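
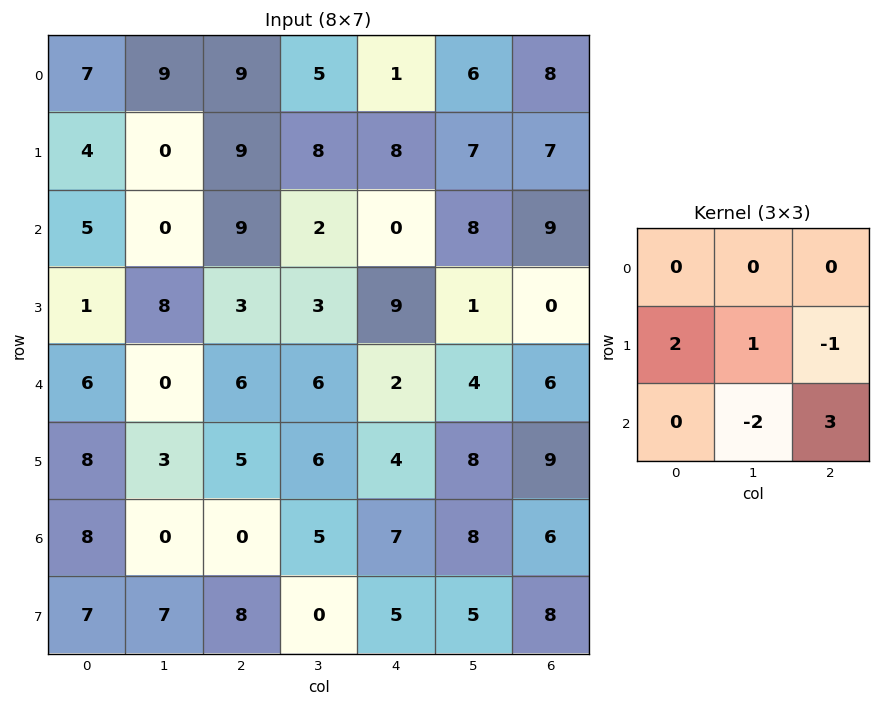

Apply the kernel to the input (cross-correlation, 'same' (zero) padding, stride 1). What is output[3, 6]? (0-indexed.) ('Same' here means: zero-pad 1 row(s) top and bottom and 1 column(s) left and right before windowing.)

-10

The receptive field on the zero-padded input at this output position is [8 9 0 / 1 0 0 / 4 6 0]. Elementwise product with the kernel and sum: 1·2 + 0·1 + 0·-1 + 6·-2 + 0·3.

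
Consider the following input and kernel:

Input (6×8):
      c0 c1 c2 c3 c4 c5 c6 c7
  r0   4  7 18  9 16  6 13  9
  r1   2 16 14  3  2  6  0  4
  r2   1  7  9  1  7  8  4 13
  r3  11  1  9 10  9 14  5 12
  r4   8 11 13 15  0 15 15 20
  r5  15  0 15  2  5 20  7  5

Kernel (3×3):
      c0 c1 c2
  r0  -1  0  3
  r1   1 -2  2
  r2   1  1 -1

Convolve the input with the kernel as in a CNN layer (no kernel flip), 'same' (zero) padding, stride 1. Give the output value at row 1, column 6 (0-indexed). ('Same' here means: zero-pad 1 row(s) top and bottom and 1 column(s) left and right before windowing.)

The receptive field on the zero-padded input at this output position is [6 13 9 / 6 0 4 / 8 4 13]. Elementwise product with the kernel and sum: 6·-1 + 9·3 + 6·1 + 0·-2 + 4·2 + 8·1 + 4·1 + 13·-1.

34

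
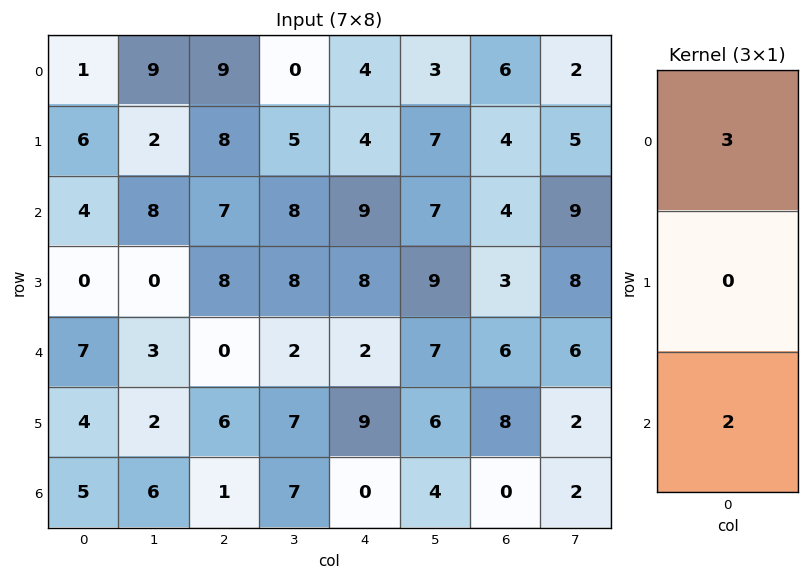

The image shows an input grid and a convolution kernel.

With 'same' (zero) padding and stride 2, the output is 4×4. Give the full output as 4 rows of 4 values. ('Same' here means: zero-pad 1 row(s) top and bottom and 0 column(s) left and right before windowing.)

12 16 8 8
18 40 28 18
8 36 42 25
12 18 27 24

Output[0,0]: The receptive field on the zero-padded input at this output position is [0 / 1 / 6]. Elementwise product with the kernel and sum: 0·3 + 6·2.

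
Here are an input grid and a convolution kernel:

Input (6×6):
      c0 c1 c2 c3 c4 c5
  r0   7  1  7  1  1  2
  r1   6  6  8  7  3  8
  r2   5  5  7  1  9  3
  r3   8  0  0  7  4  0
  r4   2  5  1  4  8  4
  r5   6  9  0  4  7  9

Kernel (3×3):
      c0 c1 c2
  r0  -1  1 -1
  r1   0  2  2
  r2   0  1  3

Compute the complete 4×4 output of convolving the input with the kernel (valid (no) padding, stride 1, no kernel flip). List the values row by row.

41 45 41 38
16 32 35 16
1 28 35 33
13 15 52 55

Output[0,0]: The receptive field on the input at this output position is [7 1 7 / 6 6 8 / 5 5 7]. Elementwise product with the kernel and sum: 7·-1 + 1·1 + 7·-1 + 6·2 + 8·2 + 5·1 + 7·3.
Output[0,1]: The receptive field on the input at this output position is [1 7 1 / 6 8 7 / 5 7 1]. Elementwise product with the kernel and sum: 1·-1 + 7·1 + 1·-1 + 8·2 + 7·2 + 7·1 + 1·3.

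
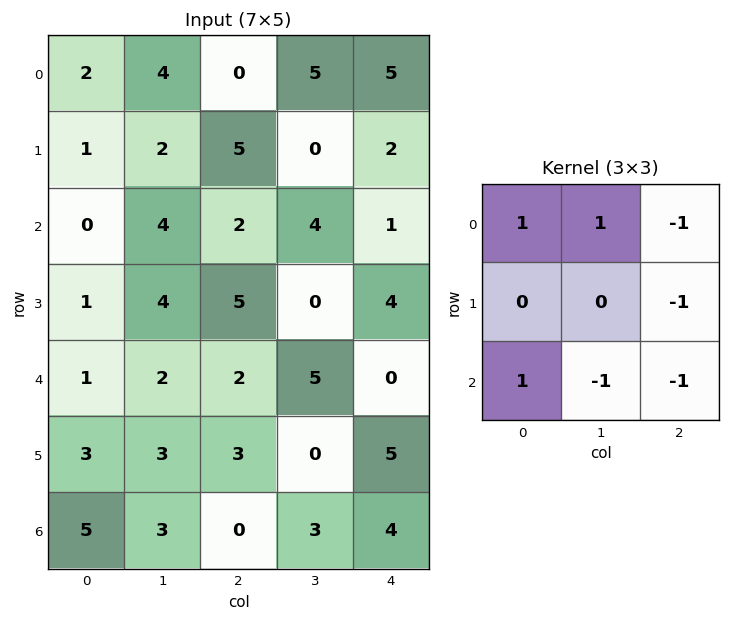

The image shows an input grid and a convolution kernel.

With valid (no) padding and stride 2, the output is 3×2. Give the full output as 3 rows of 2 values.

Output[0,0]: The receptive field on the input at this output position is [2 4 0 / 1 2 5 / 0 4 2]. Elementwise product with the kernel and sum: 2·1 + 4·1 + 0·-1 + 5·-1 + 0·1 + 4·-1 + 2·-1.

-5 -5
-6 -2
0 -5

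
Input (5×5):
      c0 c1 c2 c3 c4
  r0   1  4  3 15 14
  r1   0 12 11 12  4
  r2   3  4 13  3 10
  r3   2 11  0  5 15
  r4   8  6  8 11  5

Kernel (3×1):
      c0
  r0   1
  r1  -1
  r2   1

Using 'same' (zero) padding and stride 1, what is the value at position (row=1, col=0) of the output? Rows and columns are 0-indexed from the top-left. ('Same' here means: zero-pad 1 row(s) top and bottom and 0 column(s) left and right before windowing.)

The receptive field on the zero-padded input at this output position is [1 / 0 / 3]. Elementwise product with the kernel and sum: 1·1 + 0·-1 + 3·1.

4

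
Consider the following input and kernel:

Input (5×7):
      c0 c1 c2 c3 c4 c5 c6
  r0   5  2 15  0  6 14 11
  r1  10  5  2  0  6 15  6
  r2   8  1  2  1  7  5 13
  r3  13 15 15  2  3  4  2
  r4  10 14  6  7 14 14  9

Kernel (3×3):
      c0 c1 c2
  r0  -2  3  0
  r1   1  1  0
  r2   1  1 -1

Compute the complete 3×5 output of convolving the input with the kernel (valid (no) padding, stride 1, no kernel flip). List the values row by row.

Output[0,0]: The receptive field on the input at this output position is [5 2 15 / 10 5 2 / 8 1 2]. Elementwise product with the kernel and sum: 5·-2 + 2·3 + 10·1 + 5·1 + 8·1 + 1·1 + 2·-1.

18 50 -32 27 50
17 27 13 27 50
33 47 15 31 27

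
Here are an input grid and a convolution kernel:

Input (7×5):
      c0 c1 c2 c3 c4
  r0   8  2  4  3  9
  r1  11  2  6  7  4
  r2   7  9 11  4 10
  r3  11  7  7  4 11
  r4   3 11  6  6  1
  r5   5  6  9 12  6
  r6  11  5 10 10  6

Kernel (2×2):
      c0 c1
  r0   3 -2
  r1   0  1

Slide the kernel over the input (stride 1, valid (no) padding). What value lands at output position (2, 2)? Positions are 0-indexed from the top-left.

29

The receptive field on the input at this output position is [11 4 / 7 4]. Elementwise product with the kernel and sum: 11·3 + 4·-2 + 4·1.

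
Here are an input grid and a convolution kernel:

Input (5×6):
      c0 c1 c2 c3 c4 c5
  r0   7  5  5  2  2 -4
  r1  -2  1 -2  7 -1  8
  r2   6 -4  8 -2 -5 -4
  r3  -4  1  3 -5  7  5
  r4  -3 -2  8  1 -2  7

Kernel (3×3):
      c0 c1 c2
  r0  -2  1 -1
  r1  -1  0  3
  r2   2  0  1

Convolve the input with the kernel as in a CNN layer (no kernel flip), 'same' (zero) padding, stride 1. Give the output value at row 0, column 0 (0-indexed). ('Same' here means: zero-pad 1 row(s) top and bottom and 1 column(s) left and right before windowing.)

The receptive field on the zero-padded input at this output position is [0 0 0 / 0 7 5 / 0 -2 1]. Elementwise product with the kernel and sum: 0·-2 + 0·1 + 0·-1 + 0·-1 + 5·3 + 0·2 + 1·1.

16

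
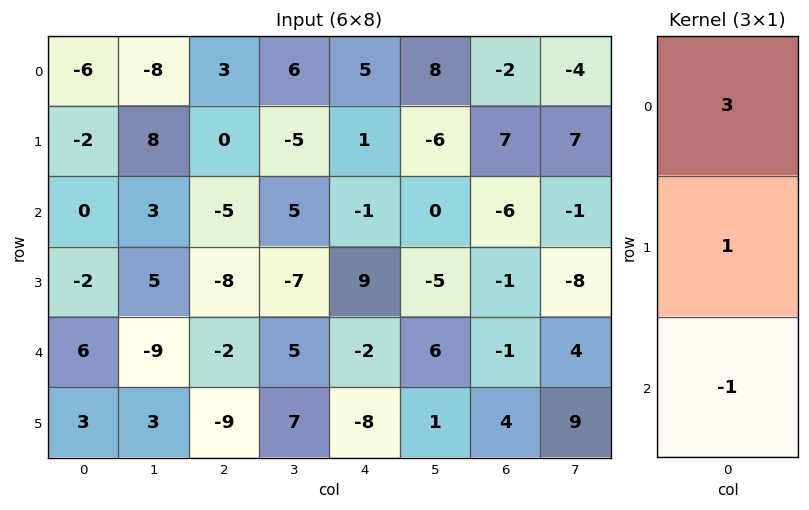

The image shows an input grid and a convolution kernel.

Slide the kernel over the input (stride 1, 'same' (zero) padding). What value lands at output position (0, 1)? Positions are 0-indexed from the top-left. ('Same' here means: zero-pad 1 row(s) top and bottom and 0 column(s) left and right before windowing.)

The receptive field on the zero-padded input at this output position is [0 / -8 / 8]. Elementwise product with the kernel and sum: 0·3 + -8·1 + 8·-1.

-16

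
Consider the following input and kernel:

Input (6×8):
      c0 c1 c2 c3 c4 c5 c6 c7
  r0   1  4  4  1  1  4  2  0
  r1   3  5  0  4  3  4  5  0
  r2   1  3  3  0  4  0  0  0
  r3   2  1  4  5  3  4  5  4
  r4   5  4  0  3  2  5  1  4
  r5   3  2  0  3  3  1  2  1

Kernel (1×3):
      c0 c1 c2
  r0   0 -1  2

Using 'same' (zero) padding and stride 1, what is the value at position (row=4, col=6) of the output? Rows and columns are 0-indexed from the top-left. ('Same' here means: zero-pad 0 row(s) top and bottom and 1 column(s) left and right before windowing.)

7

The receptive field on the zero-padded input at this output position is [5 1 4]. Elementwise product with the kernel and sum: 1·-1 + 4·2.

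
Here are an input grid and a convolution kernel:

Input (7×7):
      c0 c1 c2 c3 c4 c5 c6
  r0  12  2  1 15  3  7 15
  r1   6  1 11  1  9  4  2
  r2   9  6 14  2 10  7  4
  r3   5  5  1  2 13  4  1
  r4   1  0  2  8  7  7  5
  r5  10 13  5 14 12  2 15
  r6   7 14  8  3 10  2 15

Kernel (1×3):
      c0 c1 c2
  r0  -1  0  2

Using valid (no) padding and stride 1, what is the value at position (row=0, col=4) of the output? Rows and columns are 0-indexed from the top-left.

The receptive field on the input at this output position is [3 7 15]. Elementwise product with the kernel and sum: 3·-1 + 15·2.

27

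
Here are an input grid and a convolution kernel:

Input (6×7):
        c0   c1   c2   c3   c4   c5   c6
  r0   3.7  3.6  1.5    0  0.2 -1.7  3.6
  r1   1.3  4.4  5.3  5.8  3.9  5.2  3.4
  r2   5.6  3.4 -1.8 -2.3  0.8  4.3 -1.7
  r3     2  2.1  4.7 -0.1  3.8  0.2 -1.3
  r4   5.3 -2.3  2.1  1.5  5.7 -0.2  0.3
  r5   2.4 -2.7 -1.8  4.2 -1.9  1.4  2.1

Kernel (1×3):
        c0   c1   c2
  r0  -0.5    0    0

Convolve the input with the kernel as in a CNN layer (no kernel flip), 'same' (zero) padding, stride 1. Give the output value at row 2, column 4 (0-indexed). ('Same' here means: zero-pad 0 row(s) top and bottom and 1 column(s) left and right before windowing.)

1.15

The receptive field on the zero-padded input at this output position is [-2.3 0.8 4.3]. Elementwise product with the kernel and sum: -2.3·-0.5.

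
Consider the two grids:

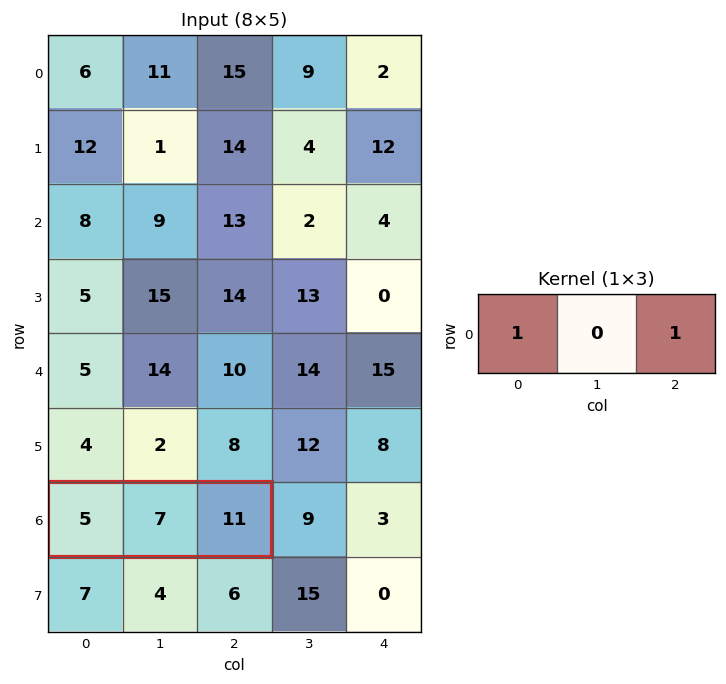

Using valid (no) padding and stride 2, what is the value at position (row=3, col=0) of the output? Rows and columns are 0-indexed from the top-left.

The receptive field on the input at this output position is [5 7 11]. Elementwise product with the kernel and sum: 5·1 + 11·1.

16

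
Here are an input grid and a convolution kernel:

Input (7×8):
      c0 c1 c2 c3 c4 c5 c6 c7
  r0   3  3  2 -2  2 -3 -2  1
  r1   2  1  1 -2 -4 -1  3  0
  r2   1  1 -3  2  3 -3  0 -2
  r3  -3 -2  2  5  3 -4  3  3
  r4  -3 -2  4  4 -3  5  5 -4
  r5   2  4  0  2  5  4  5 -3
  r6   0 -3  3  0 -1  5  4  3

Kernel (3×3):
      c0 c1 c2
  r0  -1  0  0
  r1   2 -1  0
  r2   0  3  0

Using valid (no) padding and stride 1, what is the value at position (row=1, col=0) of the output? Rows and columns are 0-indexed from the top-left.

The receptive field on the input at this output position is [2 1 1 / 1 1 -3 / -3 -2 2]. Elementwise product with the kernel and sum: 2·-1 + 1·2 + 1·-1 + -2·3.

-7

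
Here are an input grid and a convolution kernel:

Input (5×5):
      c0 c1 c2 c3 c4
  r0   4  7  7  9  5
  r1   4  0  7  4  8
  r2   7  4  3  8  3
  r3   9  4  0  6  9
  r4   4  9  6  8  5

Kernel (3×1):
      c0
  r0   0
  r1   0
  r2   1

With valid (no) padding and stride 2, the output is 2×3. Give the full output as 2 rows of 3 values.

7 3 3
4 6 5

Output[0,0]: The receptive field on the input at this output position is [4 / 4 / 7]. Elementwise product with the kernel and sum: 7·1.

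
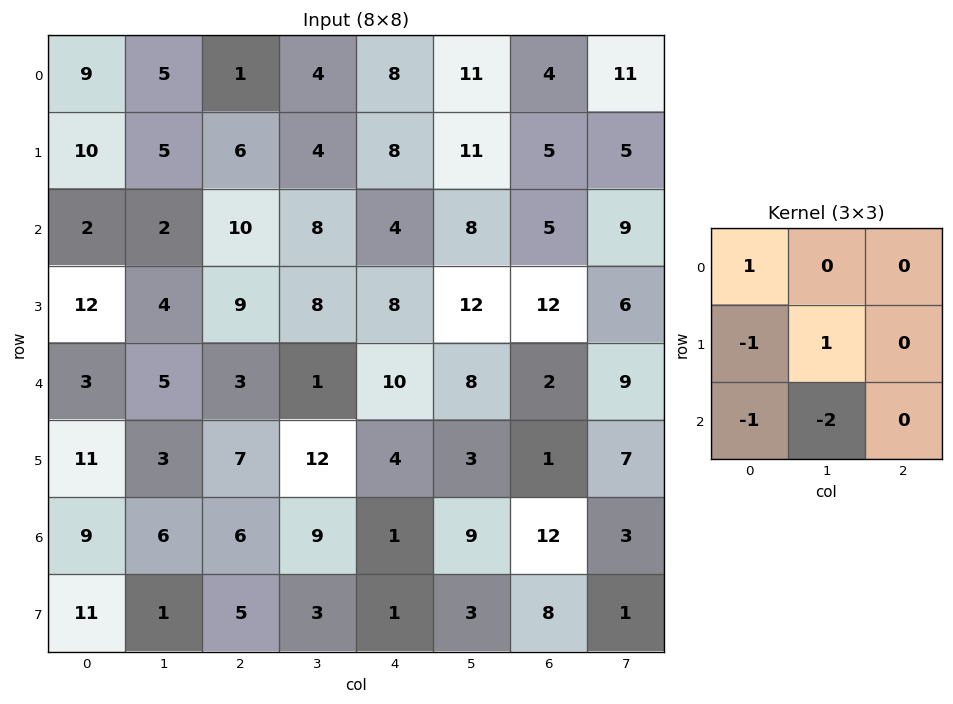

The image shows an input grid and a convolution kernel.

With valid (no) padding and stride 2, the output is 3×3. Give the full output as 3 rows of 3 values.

Output[0,0]: The receptive field on the input at this output position is [9 5 1 / 10 5 6 / 2 2 10]. Elementwise product with the kernel and sum: 9·1 + 10·-1 + 5·1 + 2·-1 + 2·-2.

-2 -27 -9
-19 4 -18
-26 -16 -10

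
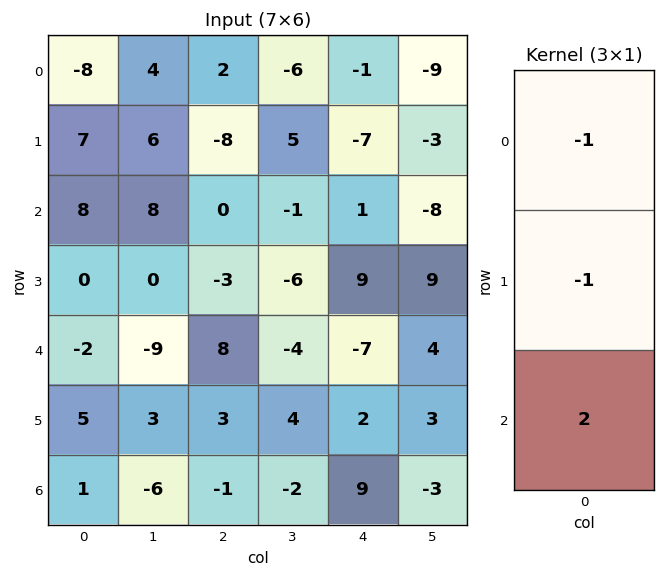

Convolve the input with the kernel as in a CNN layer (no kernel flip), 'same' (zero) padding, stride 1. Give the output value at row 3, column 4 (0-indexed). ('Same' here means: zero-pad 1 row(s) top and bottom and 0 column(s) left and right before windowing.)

-24

The receptive field on the zero-padded input at this output position is [1 / 9 / -7]. Elementwise product with the kernel and sum: 1·-1 + 9·-1 + -7·2.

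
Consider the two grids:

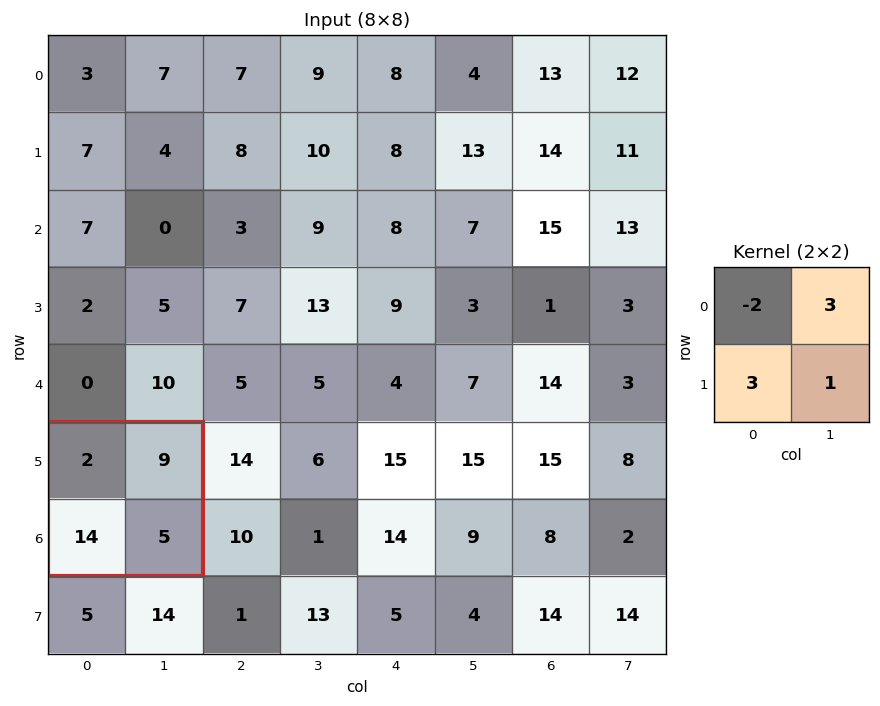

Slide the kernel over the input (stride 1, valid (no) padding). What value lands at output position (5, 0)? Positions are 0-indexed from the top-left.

The receptive field on the input at this output position is [2 9 / 14 5]. Elementwise product with the kernel and sum: 2·-2 + 9·3 + 14·3 + 5·1.

70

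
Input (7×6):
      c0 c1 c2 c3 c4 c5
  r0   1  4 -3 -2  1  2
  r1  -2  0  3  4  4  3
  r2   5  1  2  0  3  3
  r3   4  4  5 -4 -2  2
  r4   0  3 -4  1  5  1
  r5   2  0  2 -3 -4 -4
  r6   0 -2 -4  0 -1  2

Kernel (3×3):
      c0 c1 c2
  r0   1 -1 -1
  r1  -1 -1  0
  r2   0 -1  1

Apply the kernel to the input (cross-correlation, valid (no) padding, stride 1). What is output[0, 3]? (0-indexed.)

-13

The receptive field on the input at this output position is [-2 1 2 / 4 4 3 / 0 3 3]. Elementwise product with the kernel and sum: -2·1 + 1·-1 + 2·-1 + 4·-1 + 4·-1 + 3·-1 + 3·1.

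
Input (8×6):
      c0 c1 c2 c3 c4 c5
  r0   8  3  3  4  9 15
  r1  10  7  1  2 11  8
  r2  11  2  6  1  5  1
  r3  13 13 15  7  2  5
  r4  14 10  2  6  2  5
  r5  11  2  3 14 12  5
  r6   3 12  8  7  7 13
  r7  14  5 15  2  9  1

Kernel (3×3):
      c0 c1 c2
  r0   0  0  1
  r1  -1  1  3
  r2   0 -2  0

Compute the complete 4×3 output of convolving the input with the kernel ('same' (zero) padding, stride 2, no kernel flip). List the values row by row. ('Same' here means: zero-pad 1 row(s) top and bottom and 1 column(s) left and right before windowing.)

Output[0,0]: The receptive field on the zero-padded input at this output position is [0 0 0 / 0 8 3 / 0 10 7]. Elementwise product with the kernel and sum: 0·1 + 0·-1 + 8·1 + 3·3 + 10·-2.
Output[0,1]: The receptive field on the zero-padded input at this output position is [0 0 0 / 3 3 4 / 7 1 2]. Elementwise product with the kernel and sum: 0·1 + 3·-1 + 3·1 + 4·3 + 1·-2.

-3 10 28
-2 -21 11
35 11 -8
13 1 26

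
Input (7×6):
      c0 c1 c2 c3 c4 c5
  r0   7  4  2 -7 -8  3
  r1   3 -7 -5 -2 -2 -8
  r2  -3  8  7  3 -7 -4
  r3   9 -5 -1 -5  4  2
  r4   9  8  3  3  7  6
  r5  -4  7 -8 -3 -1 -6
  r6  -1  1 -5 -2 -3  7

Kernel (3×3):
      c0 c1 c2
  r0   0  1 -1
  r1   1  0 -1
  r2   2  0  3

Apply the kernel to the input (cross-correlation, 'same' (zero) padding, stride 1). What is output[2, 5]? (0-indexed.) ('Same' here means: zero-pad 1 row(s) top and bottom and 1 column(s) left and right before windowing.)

The receptive field on the zero-padded input at this output position is [-2 -8 0 / -7 -4 0 / 4 2 0]. Elementwise product with the kernel and sum: -8·1 + 0·-1 + -7·1 + 0·-1 + 4·2 + 0·3.

-7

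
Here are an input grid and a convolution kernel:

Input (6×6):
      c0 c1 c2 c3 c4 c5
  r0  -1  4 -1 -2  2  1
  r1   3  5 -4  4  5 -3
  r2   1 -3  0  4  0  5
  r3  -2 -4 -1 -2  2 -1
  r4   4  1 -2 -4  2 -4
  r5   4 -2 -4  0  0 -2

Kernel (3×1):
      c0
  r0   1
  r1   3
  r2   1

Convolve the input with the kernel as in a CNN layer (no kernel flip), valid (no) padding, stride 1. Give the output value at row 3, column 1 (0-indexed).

-3

The receptive field on the input at this output position is [-4 / 1 / -2]. Elementwise product with the kernel and sum: -4·1 + 1·3 + -2·1.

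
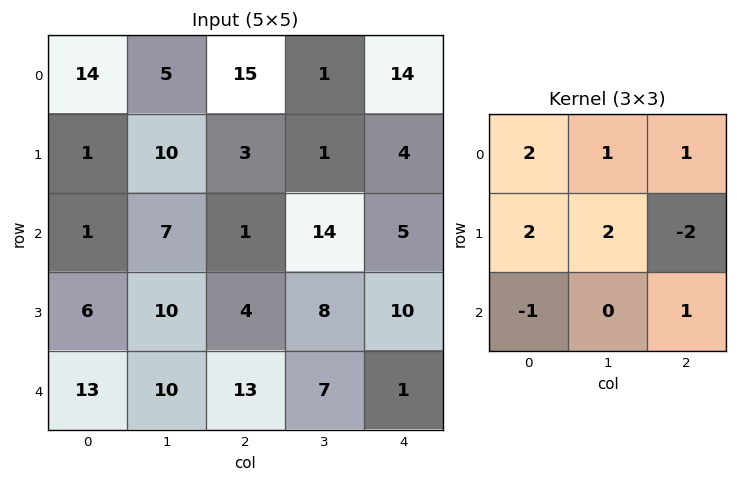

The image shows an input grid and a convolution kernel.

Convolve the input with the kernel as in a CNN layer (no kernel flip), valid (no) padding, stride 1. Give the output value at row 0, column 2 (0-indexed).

The receptive field on the input at this output position is [15 1 14 / 3 1 4 / 1 14 5]. Elementwise product with the kernel and sum: 15·2 + 1·1 + 14·1 + 3·2 + 1·2 + 4·-2 + 1·-1 + 5·1.

49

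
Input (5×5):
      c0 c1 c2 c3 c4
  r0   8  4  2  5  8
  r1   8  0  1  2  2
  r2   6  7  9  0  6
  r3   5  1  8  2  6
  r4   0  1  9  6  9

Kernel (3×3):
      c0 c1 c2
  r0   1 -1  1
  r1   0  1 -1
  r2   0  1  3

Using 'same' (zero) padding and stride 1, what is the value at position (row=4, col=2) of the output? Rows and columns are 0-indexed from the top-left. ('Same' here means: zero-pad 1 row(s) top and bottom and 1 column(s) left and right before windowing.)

-2

The receptive field on the zero-padded input at this output position is [1 8 2 / 1 9 6 / 0 0 0]. Elementwise product with the kernel and sum: 1·1 + 8·-1 + 2·1 + 9·1 + 6·-1 + 0·1 + 0·3.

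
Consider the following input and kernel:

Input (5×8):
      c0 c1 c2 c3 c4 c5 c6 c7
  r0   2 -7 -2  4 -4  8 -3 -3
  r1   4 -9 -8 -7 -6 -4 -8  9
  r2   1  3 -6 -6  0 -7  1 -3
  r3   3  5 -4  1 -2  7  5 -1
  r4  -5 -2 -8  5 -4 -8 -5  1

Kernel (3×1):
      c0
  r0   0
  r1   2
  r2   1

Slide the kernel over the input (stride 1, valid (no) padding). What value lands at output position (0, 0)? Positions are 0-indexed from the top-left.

The receptive field on the input at this output position is [2 / 4 / 1]. Elementwise product with the kernel and sum: 4·2 + 1·1.

9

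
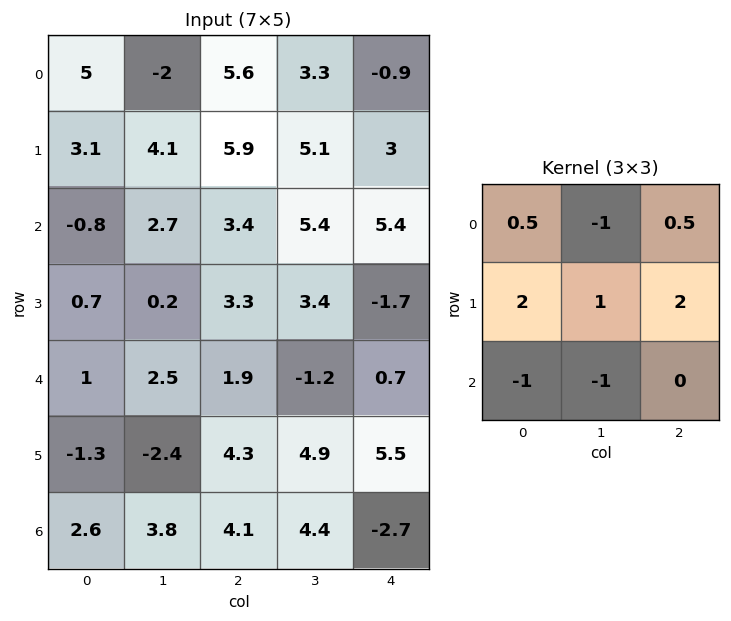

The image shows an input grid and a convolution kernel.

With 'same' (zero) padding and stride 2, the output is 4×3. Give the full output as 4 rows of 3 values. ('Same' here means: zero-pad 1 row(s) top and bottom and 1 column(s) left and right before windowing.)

-2.1 -1.8 -2.4
2.85 14.8 14.05
6.7 1.1 -8.7
10.3 17.45 3.05

Output[0,0]: The receptive field on the zero-padded input at this output position is [0 0 0 / 0 5 -2 / 0 3.1 4.1]. Elementwise product with the kernel and sum: 0·0.5 + 0·-1 + 0·0.5 + 0·2 + 5·1 + -2·2 + 0·-1 + 3.1·-1.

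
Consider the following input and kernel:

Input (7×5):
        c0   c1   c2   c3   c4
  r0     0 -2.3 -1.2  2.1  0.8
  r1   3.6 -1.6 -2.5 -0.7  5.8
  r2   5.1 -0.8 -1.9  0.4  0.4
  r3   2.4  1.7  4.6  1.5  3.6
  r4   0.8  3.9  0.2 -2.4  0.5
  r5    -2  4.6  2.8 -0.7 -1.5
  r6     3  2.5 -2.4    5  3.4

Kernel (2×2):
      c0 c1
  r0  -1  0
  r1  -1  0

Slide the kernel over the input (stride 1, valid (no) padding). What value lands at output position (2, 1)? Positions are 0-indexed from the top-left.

-0.9

The receptive field on the input at this output position is [-0.8 -1.9 / 1.7 4.6]. Elementwise product with the kernel and sum: -0.8·-1 + 1.7·-1.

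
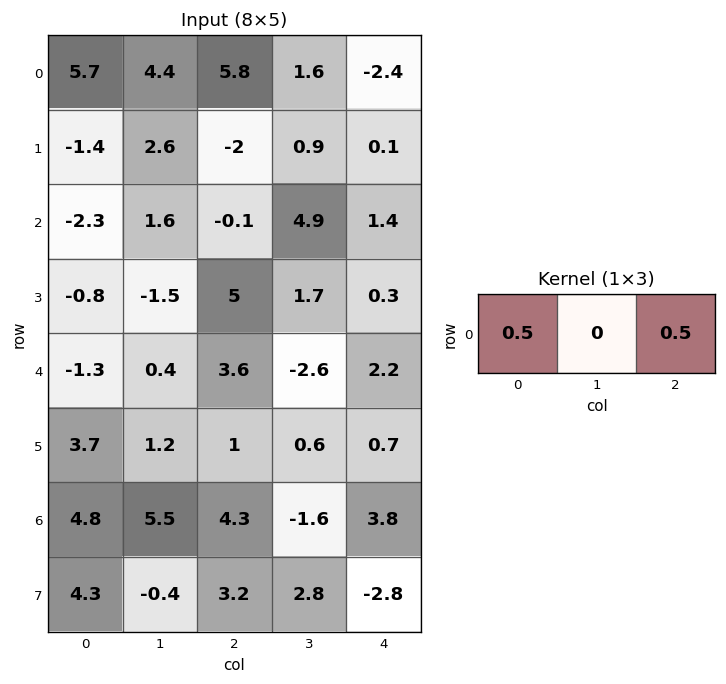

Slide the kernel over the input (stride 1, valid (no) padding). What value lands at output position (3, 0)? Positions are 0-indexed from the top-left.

2.1

The receptive field on the input at this output position is [-0.8 -1.5 5]. Elementwise product with the kernel and sum: -0.8·0.5 + 5·0.5.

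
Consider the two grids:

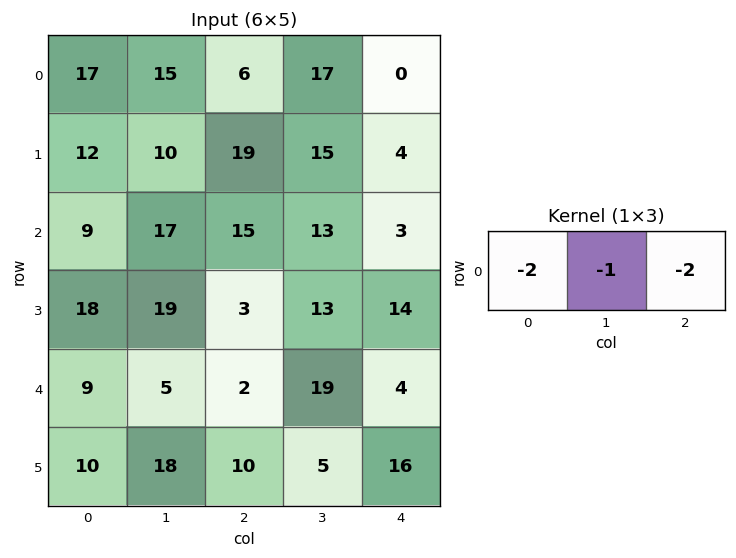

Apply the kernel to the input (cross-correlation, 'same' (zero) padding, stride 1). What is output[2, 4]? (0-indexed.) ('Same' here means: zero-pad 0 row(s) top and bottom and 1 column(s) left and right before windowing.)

The receptive field on the zero-padded input at this output position is [13 3 0]. Elementwise product with the kernel and sum: 13·-2 + 3·-1 + 0·-2.

-29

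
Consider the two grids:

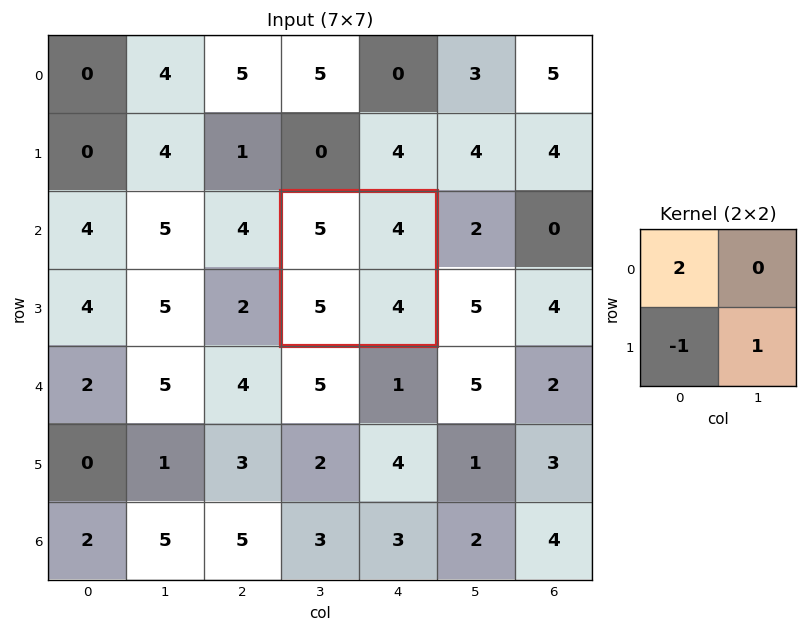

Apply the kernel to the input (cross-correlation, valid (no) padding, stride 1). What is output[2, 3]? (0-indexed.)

9

The receptive field on the input at this output position is [5 4 / 5 4]. Elementwise product with the kernel and sum: 5·2 + 5·-1 + 4·1.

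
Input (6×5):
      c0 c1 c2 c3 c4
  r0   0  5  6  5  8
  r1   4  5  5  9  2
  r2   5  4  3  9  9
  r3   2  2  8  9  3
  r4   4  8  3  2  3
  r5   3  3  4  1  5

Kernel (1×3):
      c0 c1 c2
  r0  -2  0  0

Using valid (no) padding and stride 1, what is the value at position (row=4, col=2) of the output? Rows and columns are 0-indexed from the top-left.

The receptive field on the input at this output position is [3 2 3]. Elementwise product with the kernel and sum: 3·-2.

-6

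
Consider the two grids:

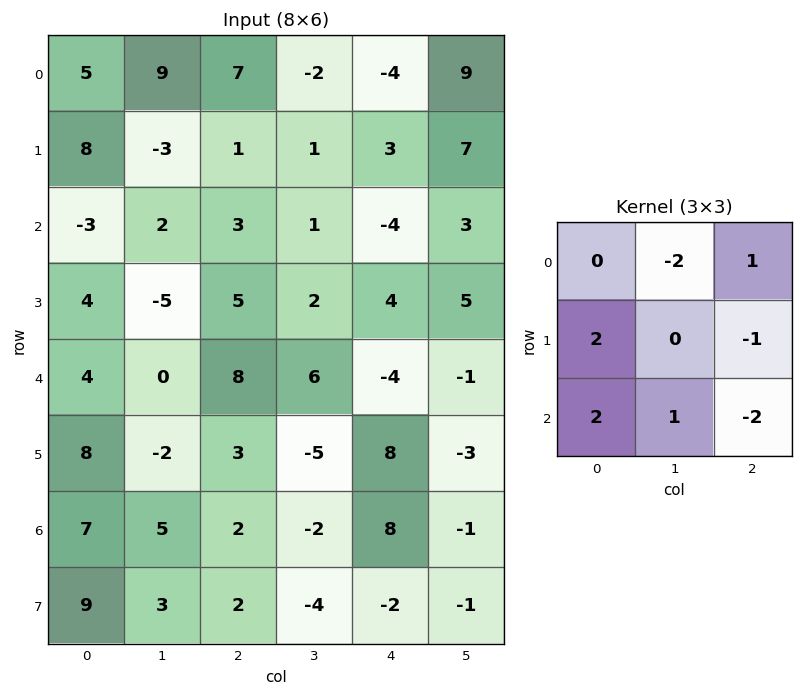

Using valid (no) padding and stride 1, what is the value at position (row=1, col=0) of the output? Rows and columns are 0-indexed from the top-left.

-9

The receptive field on the input at this output position is [8 -3 1 / -3 2 3 / 4 -5 5]. Elementwise product with the kernel and sum: -3·-2 + 1·1 + -3·2 + 3·-1 + 4·2 + -5·1 + 5·-2.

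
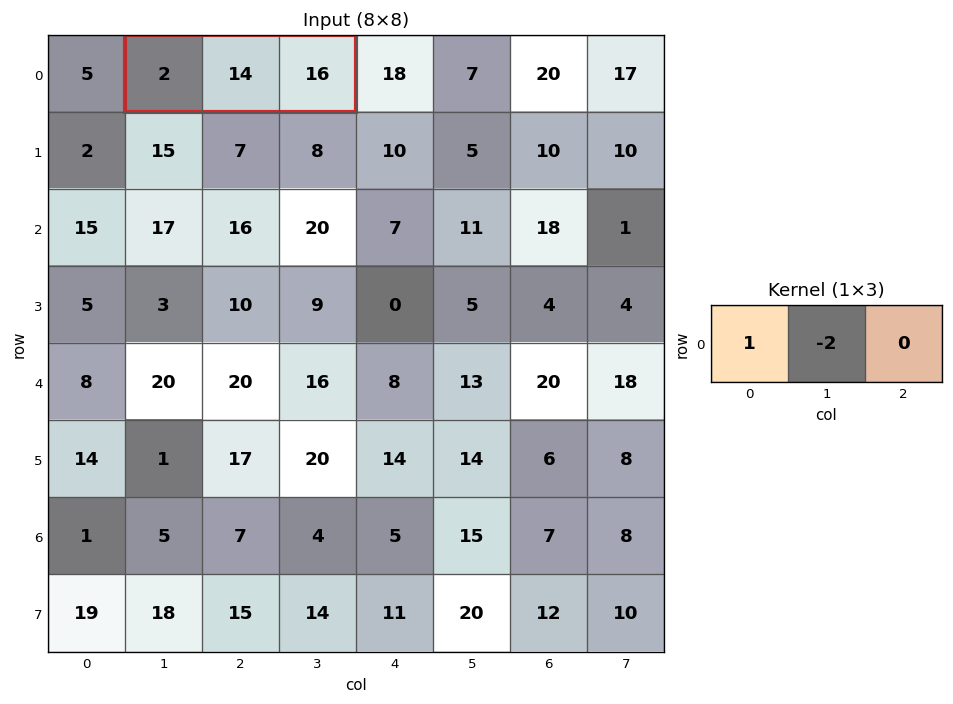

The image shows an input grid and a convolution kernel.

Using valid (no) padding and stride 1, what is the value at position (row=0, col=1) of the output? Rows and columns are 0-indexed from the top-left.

The receptive field on the input at this output position is [2 14 16]. Elementwise product with the kernel and sum: 2·1 + 14·-2.

-26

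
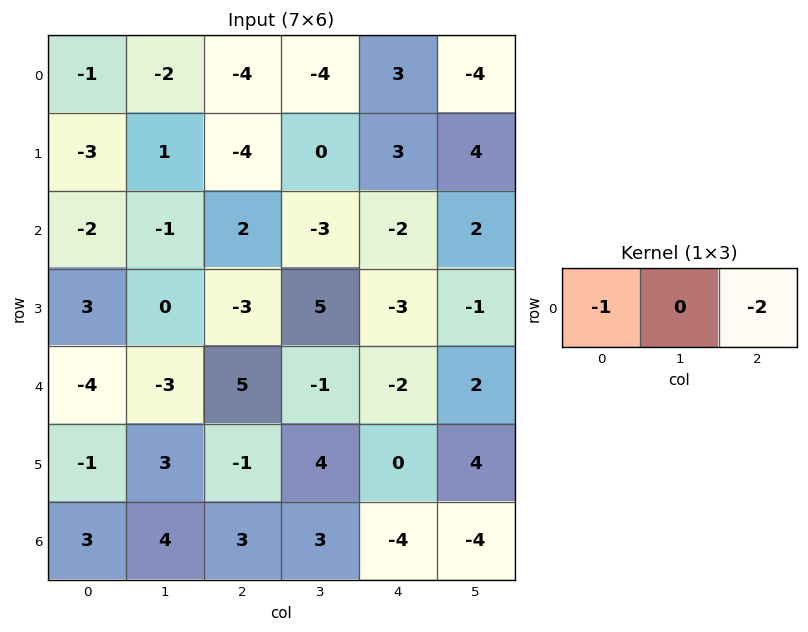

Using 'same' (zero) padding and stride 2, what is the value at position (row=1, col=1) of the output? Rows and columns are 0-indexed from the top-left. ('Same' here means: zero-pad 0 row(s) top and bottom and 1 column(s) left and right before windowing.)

7

The receptive field on the zero-padded input at this output position is [-1 2 -3]. Elementwise product with the kernel and sum: -1·-1 + -3·-2.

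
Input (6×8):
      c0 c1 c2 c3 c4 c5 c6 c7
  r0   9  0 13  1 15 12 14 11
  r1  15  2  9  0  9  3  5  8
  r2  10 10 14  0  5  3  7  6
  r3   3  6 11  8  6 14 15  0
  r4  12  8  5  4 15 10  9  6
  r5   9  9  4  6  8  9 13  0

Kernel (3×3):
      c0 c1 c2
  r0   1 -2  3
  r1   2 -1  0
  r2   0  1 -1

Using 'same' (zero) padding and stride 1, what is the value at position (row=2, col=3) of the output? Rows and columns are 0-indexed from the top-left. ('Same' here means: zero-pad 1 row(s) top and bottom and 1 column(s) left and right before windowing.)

The receptive field on the zero-padded input at this output position is [9 0 9 / 14 0 5 / 11 8 6]. Elementwise product with the kernel and sum: 9·1 + 0·-2 + 9·3 + 14·2 + 0·-1 + 8·1 + 6·-1.

66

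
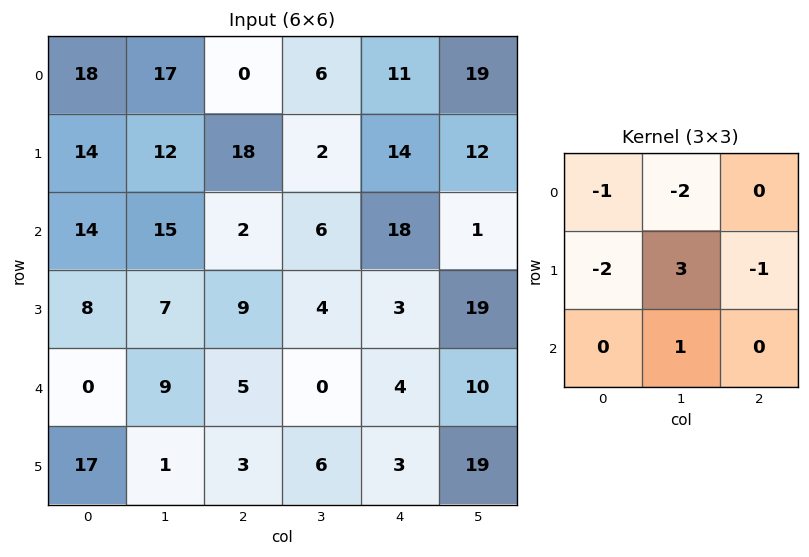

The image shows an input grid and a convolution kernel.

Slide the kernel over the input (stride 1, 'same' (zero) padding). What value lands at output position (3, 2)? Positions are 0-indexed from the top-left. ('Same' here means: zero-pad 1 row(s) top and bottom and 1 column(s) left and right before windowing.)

-5

The receptive field on the zero-padded input at this output position is [15 2 6 / 7 9 4 / 9 5 0]. Elementwise product with the kernel and sum: 15·-1 + 2·-2 + 7·-2 + 9·3 + 4·-1 + 5·1.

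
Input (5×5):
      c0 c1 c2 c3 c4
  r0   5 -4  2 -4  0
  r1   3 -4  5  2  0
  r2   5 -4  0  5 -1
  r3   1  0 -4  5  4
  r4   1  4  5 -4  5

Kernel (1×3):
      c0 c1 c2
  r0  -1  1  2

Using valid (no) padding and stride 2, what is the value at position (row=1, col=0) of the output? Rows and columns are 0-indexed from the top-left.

The receptive field on the input at this output position is [5 -4 0]. Elementwise product with the kernel and sum: 5·-1 + -4·1 + 0·2.

-9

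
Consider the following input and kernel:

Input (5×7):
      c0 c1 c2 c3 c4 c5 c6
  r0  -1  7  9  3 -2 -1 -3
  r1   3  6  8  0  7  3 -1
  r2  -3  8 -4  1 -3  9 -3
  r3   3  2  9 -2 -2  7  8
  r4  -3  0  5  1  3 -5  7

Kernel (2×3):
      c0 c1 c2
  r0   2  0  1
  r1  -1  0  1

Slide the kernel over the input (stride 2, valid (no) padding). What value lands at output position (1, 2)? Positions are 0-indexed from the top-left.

1

The receptive field on the input at this output position is [-3 9 -3 / -2 7 8]. Elementwise product with the kernel and sum: -3·2 + -3·1 + -2·-1 + 8·1.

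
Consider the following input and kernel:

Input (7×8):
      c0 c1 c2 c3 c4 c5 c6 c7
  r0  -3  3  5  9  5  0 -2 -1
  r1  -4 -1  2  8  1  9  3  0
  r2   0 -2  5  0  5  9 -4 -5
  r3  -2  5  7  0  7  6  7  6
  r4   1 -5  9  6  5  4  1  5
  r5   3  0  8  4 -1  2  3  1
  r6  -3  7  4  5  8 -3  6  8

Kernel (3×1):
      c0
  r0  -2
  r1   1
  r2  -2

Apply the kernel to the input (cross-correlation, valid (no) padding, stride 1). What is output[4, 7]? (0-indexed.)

The receptive field on the input at this output position is [5 / 1 / 8]. Elementwise product with the kernel and sum: 5·-2 + 1·1 + 8·-2.

-25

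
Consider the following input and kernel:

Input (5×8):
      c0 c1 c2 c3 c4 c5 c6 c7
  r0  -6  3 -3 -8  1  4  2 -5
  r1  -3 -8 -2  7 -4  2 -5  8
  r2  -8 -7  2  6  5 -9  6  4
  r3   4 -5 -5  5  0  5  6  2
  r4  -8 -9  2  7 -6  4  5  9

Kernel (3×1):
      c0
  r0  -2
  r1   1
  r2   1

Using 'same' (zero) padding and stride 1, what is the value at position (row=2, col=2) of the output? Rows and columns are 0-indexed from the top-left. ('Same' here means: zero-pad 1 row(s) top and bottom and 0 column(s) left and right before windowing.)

1

The receptive field on the zero-padded input at this output position is [-2 / 2 / -5]. Elementwise product with the kernel and sum: -2·-2 + 2·1 + -5·1.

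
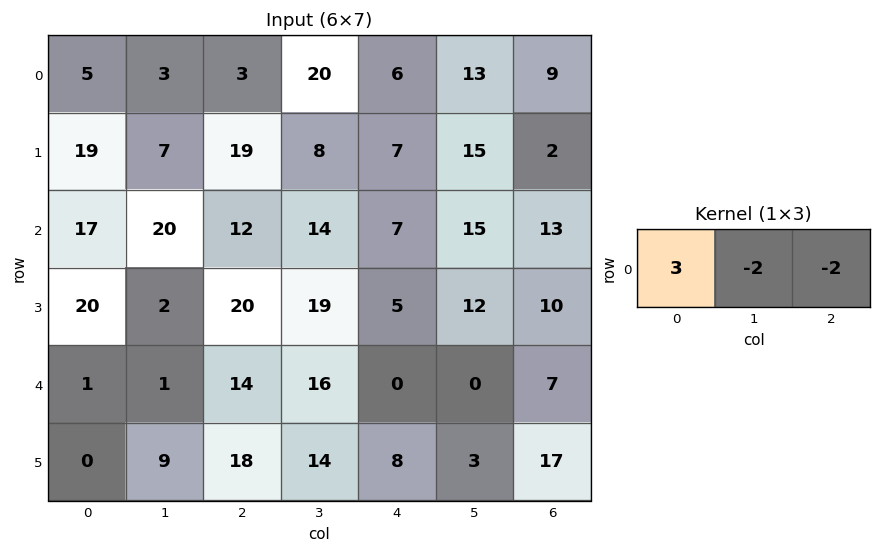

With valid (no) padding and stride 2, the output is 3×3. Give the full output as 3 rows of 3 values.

Output[0,0]: The receptive field on the input at this output position is [5 3 3]. Elementwise product with the kernel and sum: 5·3 + 3·-2 + 3·-2.

3 -43 -26
-13 -6 -35
-27 10 -14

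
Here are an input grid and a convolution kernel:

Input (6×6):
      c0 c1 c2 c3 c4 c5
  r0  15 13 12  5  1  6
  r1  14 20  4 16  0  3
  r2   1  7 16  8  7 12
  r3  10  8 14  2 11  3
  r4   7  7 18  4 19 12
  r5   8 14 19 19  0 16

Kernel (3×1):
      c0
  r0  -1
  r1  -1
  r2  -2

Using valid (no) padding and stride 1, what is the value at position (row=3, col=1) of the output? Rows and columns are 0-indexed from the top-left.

The receptive field on the input at this output position is [8 / 7 / 14]. Elementwise product with the kernel and sum: 8·-1 + 7·-1 + 14·-2.

-43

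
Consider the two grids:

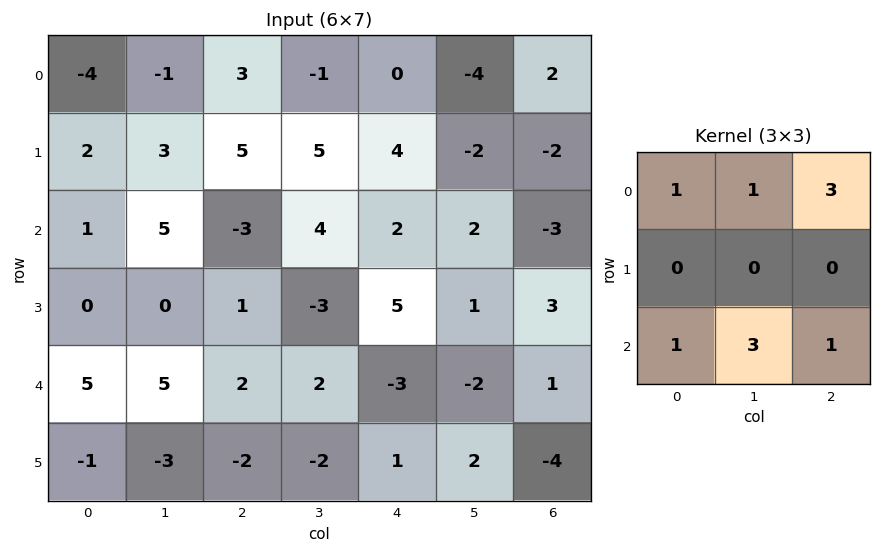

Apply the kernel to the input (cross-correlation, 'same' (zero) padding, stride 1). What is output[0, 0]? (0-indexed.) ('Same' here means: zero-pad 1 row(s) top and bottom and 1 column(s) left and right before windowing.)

The receptive field on the zero-padded input at this output position is [0 0 0 / 0 -4 -1 / 0 2 3]. Elementwise product with the kernel and sum: 0·1 + 0·1 + 0·3 + 0·1 + 2·3 + 3·1.

9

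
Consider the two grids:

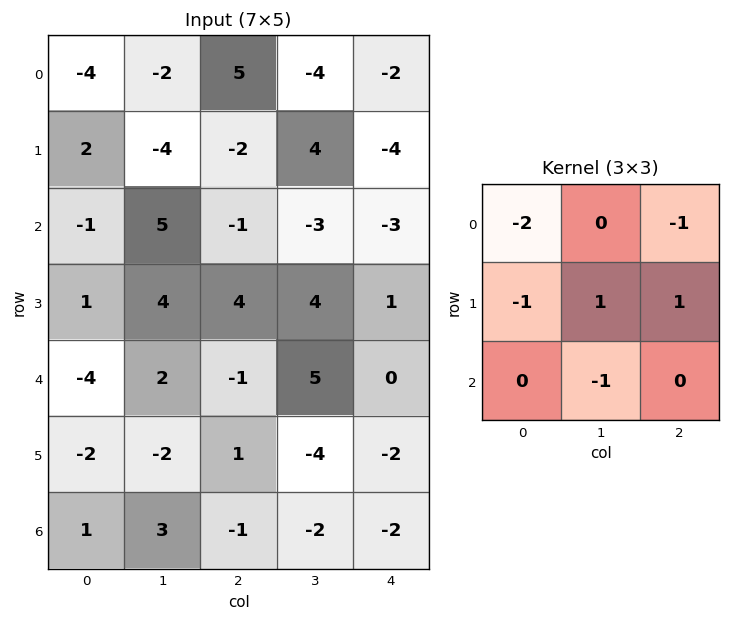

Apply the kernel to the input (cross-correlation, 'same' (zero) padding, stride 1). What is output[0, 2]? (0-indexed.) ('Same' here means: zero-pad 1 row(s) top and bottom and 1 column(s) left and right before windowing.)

The receptive field on the zero-padded input at this output position is [0 0 0 / -2 5 -4 / -4 -2 4]. Elementwise product with the kernel and sum: 0·-2 + 0·-1 + -2·-1 + 5·1 + -4·1 + -2·-1.

5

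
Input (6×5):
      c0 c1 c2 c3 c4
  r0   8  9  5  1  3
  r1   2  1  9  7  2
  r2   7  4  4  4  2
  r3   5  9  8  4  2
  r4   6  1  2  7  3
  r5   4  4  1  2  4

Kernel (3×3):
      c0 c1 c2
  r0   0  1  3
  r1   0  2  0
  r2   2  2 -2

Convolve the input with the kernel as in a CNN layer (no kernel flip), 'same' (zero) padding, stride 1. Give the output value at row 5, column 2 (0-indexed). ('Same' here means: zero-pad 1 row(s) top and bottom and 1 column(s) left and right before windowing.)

The receptive field on the zero-padded input at this output position is [1 2 7 / 4 1 2 / 0 0 0]. Elementwise product with the kernel and sum: 2·1 + 7·3 + 1·2 + 0·2 + 0·2 + 0·-2.

25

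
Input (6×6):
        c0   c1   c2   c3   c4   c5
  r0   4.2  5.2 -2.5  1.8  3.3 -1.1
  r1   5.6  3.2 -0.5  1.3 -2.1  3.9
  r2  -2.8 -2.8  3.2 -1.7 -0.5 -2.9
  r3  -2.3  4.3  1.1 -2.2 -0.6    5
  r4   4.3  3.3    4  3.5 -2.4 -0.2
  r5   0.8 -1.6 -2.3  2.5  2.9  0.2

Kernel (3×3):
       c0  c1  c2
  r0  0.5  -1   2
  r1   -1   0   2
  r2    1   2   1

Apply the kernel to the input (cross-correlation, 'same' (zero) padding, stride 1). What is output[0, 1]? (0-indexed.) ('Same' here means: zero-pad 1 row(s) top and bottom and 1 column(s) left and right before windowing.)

2.3

The receptive field on the zero-padded input at this output position is [0 0 0 / 4.2 5.2 -2.5 / 5.6 3.2 -0.5]. Elementwise product with the kernel and sum: 0·0.5 + 0·-1 + 0·2 + 4.2·-1 + -2.5·2 + 5.6·1 + 3.2·2 + -0.5·1.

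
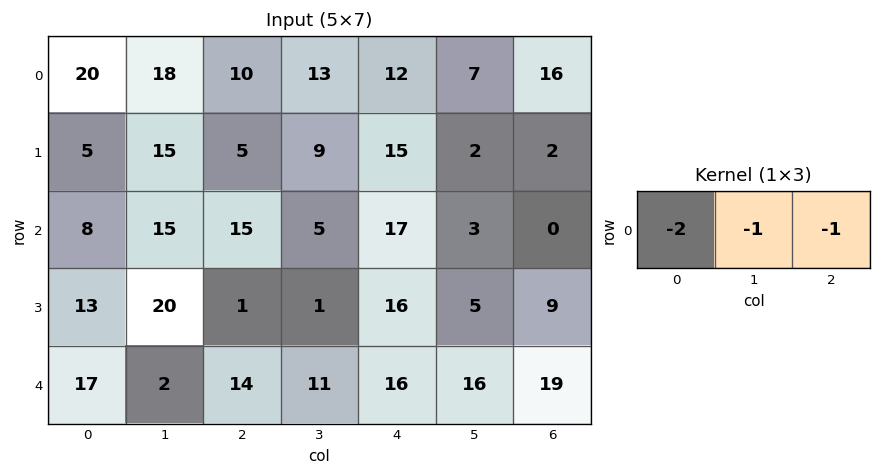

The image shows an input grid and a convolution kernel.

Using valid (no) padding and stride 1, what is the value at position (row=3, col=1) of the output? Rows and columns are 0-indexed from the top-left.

The receptive field on the input at this output position is [20 1 1]. Elementwise product with the kernel and sum: 20·-2 + 1·-1 + 1·-1.

-42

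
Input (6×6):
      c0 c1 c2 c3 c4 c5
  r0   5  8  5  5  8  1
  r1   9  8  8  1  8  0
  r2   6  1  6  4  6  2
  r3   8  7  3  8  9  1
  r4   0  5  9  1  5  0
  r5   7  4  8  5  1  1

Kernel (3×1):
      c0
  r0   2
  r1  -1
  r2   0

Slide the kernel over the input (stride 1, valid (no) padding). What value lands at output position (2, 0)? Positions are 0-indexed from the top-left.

The receptive field on the input at this output position is [6 / 8 / 0]. Elementwise product with the kernel and sum: 6·2 + 8·-1.

4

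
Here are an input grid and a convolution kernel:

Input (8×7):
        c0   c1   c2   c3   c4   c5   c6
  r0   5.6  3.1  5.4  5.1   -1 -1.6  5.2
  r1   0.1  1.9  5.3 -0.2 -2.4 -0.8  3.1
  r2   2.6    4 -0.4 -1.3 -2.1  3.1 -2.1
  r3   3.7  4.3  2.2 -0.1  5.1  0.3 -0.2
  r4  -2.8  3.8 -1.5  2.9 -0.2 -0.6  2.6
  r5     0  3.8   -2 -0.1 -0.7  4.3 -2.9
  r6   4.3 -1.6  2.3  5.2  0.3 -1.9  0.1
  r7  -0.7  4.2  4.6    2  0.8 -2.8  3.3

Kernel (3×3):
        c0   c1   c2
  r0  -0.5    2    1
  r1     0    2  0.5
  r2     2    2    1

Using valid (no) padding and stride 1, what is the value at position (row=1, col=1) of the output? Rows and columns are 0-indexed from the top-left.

20.9

The receptive field on the input at this output position is [1.9 5.3 -0.2 / 4 -0.4 -1.3 / 4.3 2.2 -0.1]. Elementwise product with the kernel and sum: 1.9·-0.5 + 5.3·2 + -0.2·1 + -0.4·2 + -1.3·0.5 + 4.3·2 + 2.2·2 + -0.1·1.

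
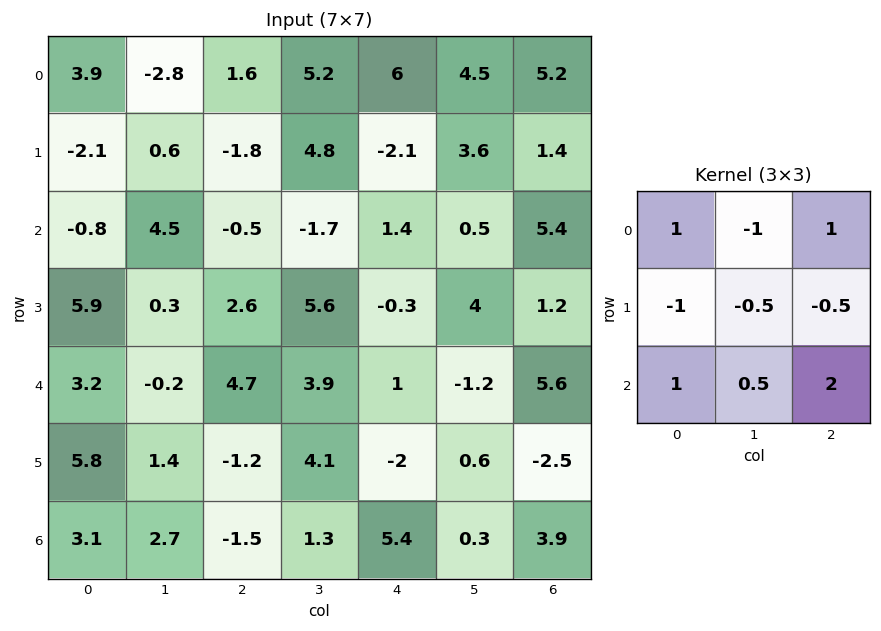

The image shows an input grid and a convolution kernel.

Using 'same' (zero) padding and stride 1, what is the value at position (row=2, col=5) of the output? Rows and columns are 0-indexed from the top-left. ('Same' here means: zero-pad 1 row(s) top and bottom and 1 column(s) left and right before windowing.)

-4.55

The receptive field on the zero-padded input at this output position is [-2.1 3.6 1.4 / 1.4 0.5 5.4 / -0.3 4 1.2]. Elementwise product with the kernel and sum: -2.1·1 + 3.6·-1 + 1.4·1 + 1.4·-1 + 0.5·-0.5 + 5.4·-0.5 + -0.3·1 + 4·0.5 + 1.2·2.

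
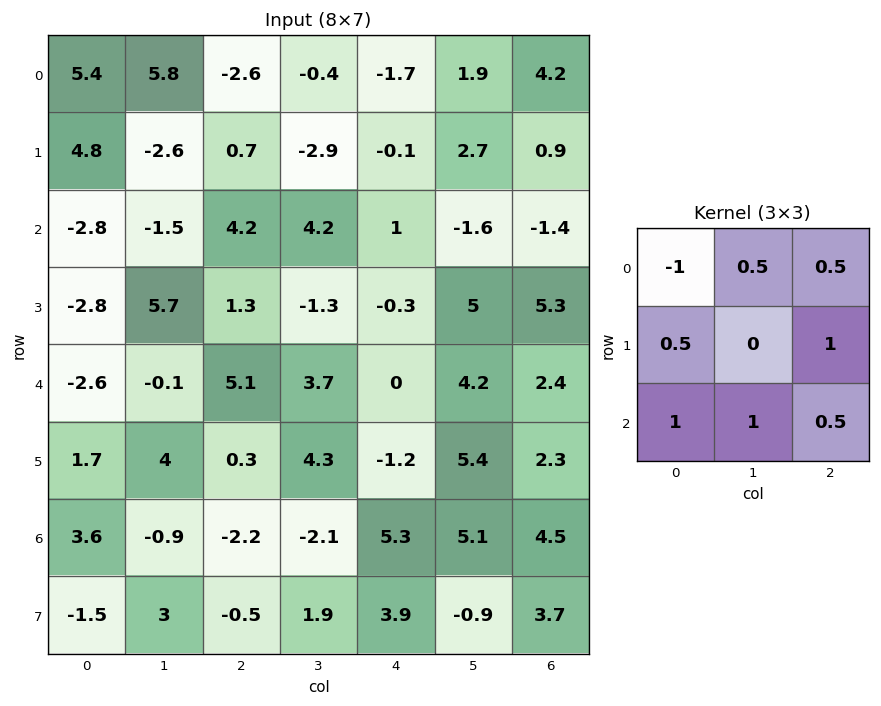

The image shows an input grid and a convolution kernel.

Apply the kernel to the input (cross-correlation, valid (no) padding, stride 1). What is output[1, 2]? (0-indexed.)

The receptive field on the input at this output position is [0.7 -2.9 -0.1 / 4.2 4.2 1 / 1.3 -1.3 -0.3]. Elementwise product with the kernel and sum: 0.7·-1 + -2.9·0.5 + -0.1·0.5 + 4.2·0.5 + 1·1 + 1.3·1 + -1.3·1 + -0.3·0.5.

0.75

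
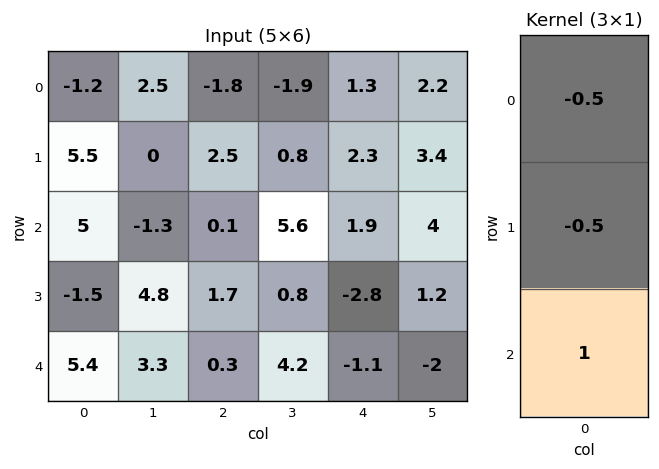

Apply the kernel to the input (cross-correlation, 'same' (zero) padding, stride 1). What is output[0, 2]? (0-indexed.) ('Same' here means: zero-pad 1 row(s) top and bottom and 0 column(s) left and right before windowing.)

The receptive field on the zero-padded input at this output position is [0 / -1.8 / 2.5]. Elementwise product with the kernel and sum: 0·-0.5 + -1.8·-0.5 + 2.5·1.

3.4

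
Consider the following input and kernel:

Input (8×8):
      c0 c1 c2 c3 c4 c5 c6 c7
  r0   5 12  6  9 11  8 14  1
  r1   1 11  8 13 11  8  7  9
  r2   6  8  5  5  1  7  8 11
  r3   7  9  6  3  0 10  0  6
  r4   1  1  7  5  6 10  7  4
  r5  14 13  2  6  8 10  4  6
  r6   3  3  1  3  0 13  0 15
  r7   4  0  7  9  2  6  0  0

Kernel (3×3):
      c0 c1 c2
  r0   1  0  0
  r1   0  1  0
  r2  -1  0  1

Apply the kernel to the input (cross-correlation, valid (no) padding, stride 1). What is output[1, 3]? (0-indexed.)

The receptive field on the input at this output position is [13 11 8 / 5 1 7 / 3 0 10]. Elementwise product with the kernel and sum: 13·1 + 1·1 + 3·-1 + 10·1.

21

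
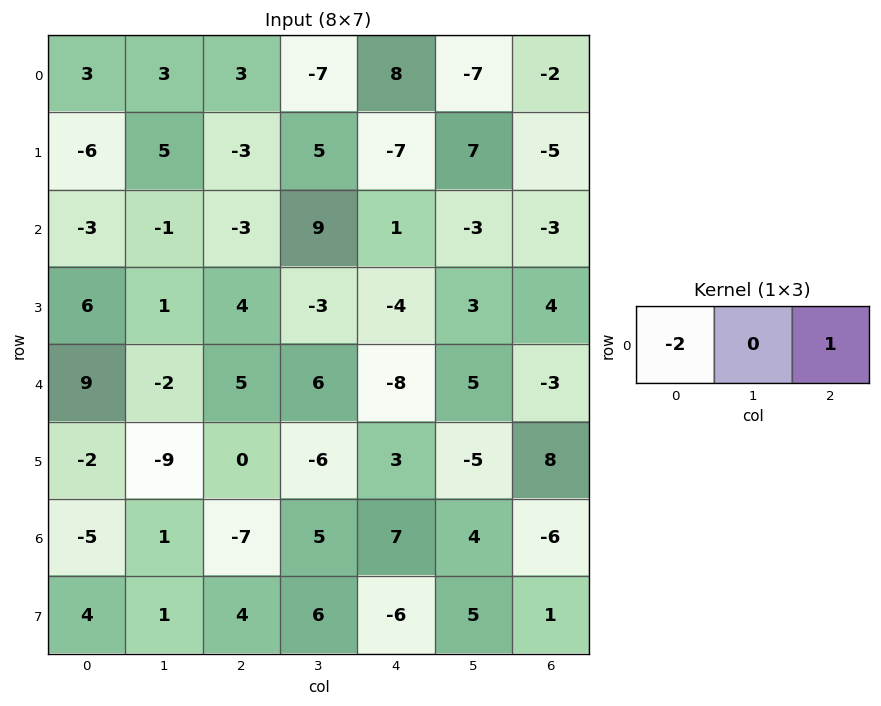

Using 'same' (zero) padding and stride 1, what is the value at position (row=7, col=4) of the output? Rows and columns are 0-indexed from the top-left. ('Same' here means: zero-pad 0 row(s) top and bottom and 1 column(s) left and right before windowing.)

-7

The receptive field on the zero-padded input at this output position is [6 -6 5]. Elementwise product with the kernel and sum: 6·-2 + 5·1.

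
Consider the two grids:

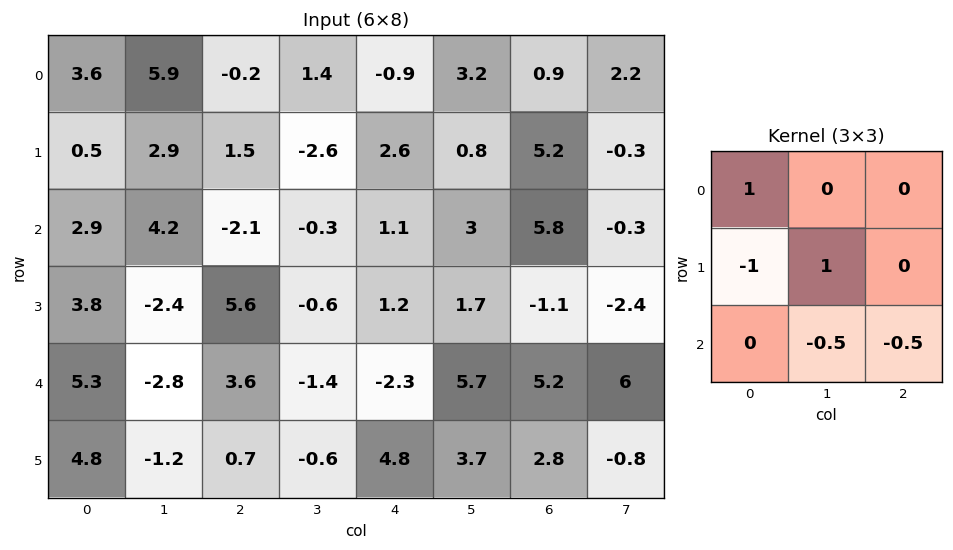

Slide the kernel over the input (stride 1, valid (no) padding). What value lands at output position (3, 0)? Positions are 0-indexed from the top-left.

-4.05

The receptive field on the input at this output position is [3.8 -2.4 5.6 / 5.3 -2.8 3.6 / 4.8 -1.2 0.7]. Elementwise product with the kernel and sum: 3.8·1 + 5.3·-1 + -2.8·1 + -1.2·-0.5 + 0.7·-0.5.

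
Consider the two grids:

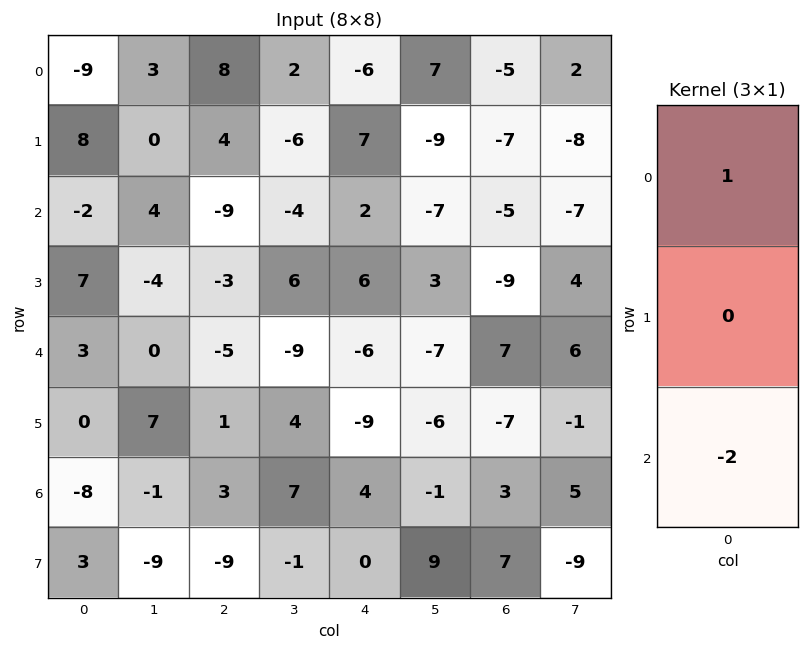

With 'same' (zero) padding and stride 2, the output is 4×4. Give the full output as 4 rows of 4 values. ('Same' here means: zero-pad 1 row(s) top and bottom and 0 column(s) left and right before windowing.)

-16 -8 -14 14
-6 10 -5 11
7 -5 24 5
-6 19 -9 -21

Output[0,0]: The receptive field on the zero-padded input at this output position is [0 / -9 / 8]. Elementwise product with the kernel and sum: 0·1 + 8·-2.
Output[0,1]: The receptive field on the zero-padded input at this output position is [0 / 8 / 4]. Elementwise product with the kernel and sum: 0·1 + 4·-2.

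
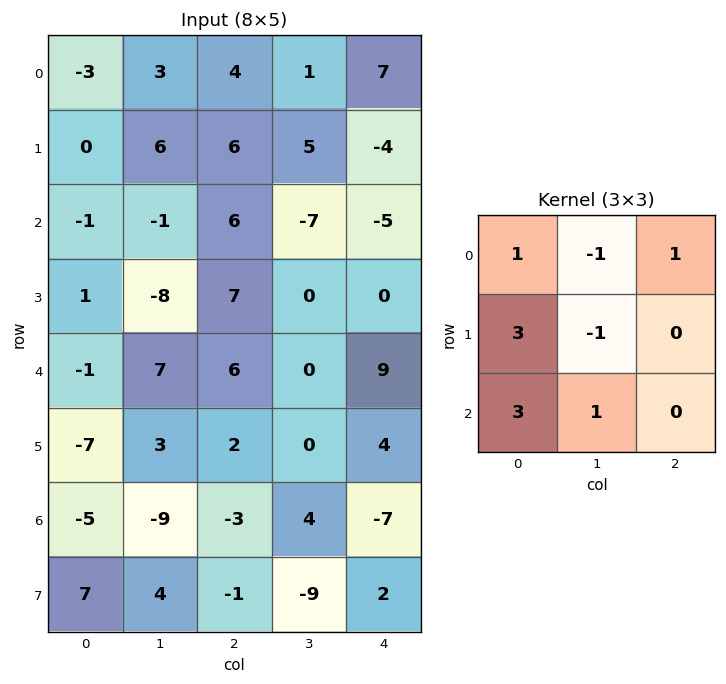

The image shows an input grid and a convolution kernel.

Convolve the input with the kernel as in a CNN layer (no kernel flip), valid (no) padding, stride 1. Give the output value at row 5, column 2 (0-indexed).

The receptive field on the input at this output position is [2 0 4 / -3 4 -7 / -1 -9 2]. Elementwise product with the kernel and sum: 2·1 + 0·-1 + 4·1 + -3·3 + 4·-1 + -1·3 + -9·1.

-19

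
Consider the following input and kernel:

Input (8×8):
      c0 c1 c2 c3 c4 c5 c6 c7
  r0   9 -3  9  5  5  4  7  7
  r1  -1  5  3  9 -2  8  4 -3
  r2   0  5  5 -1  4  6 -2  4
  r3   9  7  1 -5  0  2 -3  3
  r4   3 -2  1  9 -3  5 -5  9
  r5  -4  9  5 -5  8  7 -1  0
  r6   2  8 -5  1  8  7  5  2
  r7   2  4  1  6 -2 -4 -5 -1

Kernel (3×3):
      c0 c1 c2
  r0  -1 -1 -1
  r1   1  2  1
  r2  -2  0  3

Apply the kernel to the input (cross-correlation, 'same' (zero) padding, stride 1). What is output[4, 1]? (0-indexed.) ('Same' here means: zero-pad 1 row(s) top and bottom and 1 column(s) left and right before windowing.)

The receptive field on the zero-padded input at this output position is [9 7 1 / 3 -2 1 / -4 9 5]. Elementwise product with the kernel and sum: 9·-1 + 7·-1 + 1·-1 + 3·1 + -2·2 + 1·1 + -4·-2 + 5·3.

6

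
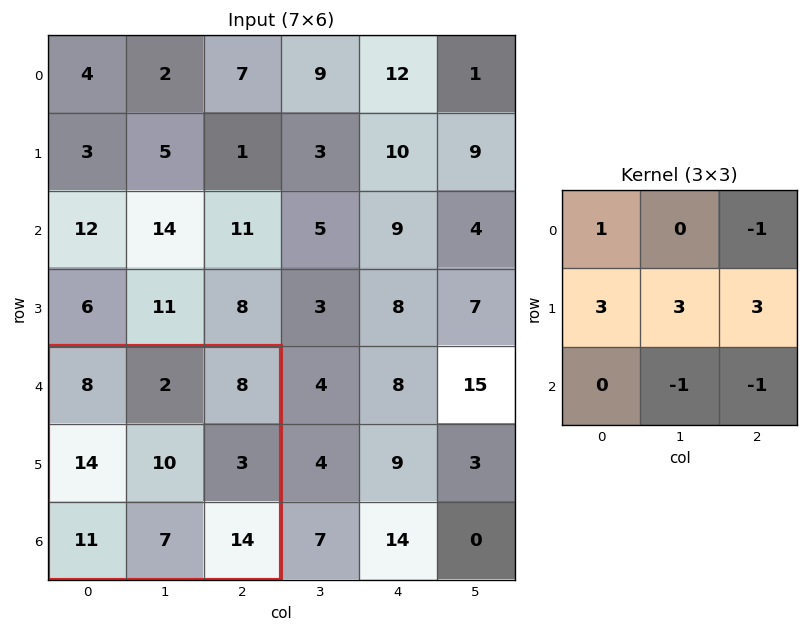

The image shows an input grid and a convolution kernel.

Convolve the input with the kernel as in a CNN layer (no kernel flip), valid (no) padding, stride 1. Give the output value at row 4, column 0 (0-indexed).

60

The receptive field on the input at this output position is [8 2 8 / 14 10 3 / 11 7 14]. Elementwise product with the kernel and sum: 8·1 + 8·-1 + 14·3 + 10·3 + 3·3 + 7·-1 + 14·-1.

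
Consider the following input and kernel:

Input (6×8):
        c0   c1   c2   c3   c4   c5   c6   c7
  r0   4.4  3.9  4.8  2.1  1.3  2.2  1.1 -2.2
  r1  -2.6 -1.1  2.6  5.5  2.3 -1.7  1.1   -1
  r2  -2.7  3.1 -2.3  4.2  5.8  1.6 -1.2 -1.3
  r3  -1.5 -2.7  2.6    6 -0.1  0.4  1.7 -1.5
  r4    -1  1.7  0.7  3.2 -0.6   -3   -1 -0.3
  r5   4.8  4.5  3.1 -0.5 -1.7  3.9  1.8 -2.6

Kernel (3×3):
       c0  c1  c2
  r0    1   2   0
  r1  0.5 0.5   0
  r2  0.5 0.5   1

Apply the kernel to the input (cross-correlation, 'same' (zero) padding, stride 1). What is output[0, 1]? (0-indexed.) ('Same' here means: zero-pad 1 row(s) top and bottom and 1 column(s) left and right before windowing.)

The receptive field on the zero-padded input at this output position is [0 0 0 / 4.4 3.9 4.8 / -2.6 -1.1 2.6]. Elementwise product with the kernel and sum: 0·1 + 0·2 + 4.4·0.5 + 3.9·0.5 + -2.6·0.5 + -1.1·0.5 + 2.6·1.

4.9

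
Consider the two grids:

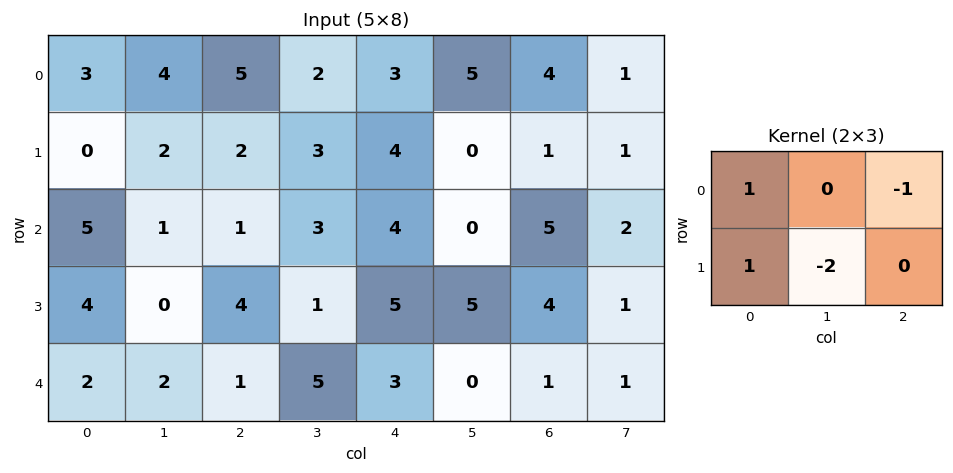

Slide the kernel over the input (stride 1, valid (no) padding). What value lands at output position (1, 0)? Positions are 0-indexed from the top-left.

1

The receptive field on the input at this output position is [0 2 2 / 5 1 1]. Elementwise product with the kernel and sum: 0·1 + 2·-1 + 5·1 + 1·-2.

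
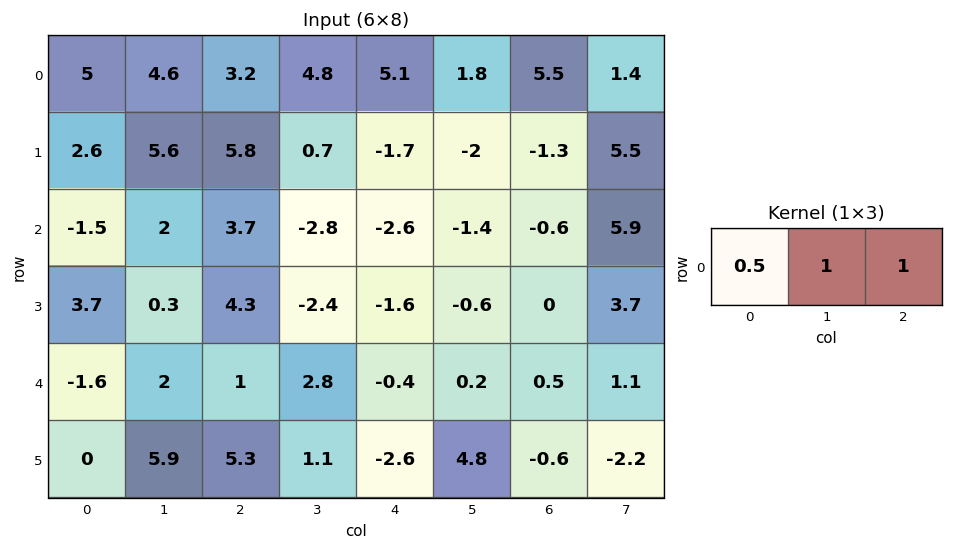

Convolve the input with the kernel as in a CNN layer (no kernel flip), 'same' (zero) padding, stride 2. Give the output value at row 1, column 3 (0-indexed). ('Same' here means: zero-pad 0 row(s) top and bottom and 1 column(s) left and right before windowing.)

4.6

The receptive field on the zero-padded input at this output position is [-1.4 -0.6 5.9]. Elementwise product with the kernel and sum: -1.4·0.5 + -0.6·1 + 5.9·1.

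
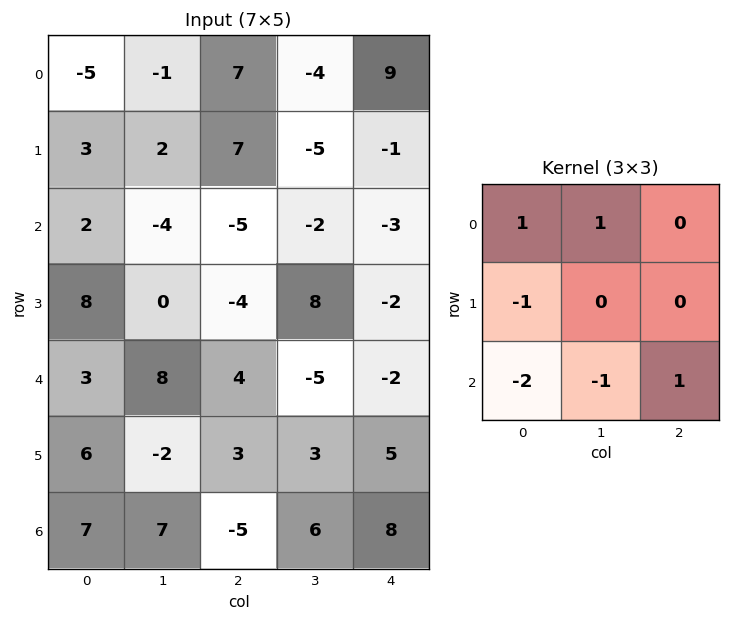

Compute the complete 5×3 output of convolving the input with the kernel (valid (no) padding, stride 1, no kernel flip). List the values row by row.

Output[0,0]: The receptive field on the input at this output position is [-5 -1 7 / 3 2 7 / 2 -4 -5]. Elementwise product with the kernel and sum: -5·1 + -1·1 + 3·-1 + 2·-2 + -4·-1 + -5·1.
Output[0,1]: The receptive field on the input at this output position is [-1 7 -4 / 2 7 -5 / -4 -5 -2]. Elementwise product with the kernel and sum: -1·1 + 7·1 + 2·-1 + -4·-2 + -5·-1 + -2·1.

-14 15 5
-17 25 5
-20 -34 -8
-2 -8 -4
-21 11 8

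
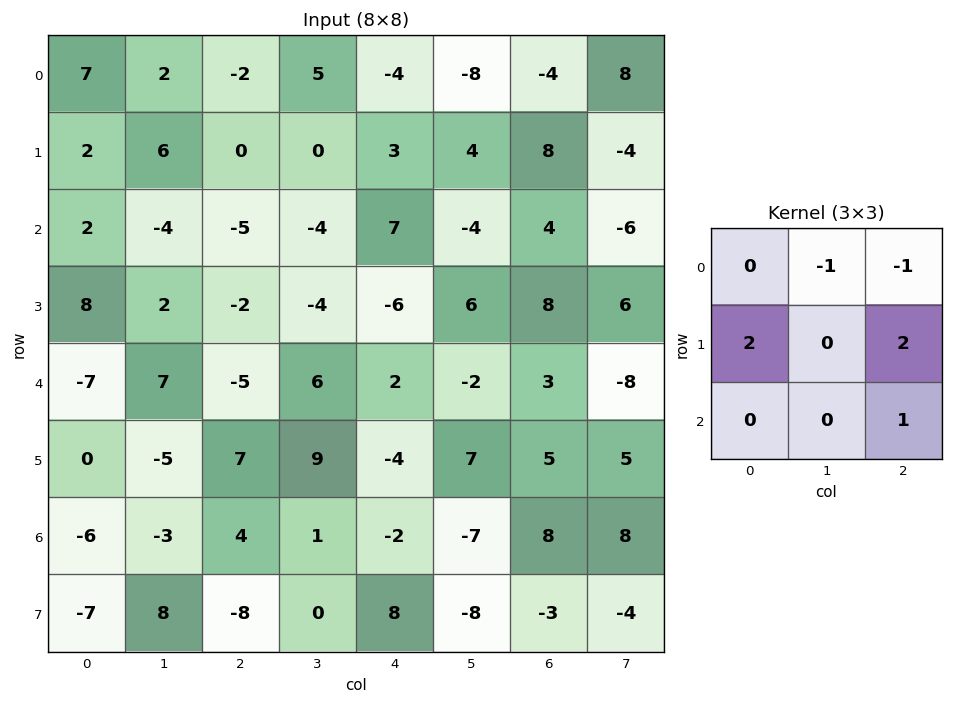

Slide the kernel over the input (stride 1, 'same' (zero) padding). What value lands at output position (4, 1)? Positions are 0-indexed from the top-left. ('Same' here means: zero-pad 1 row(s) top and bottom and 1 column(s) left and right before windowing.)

-17

The receptive field on the zero-padded input at this output position is [8 2 -2 / -7 7 -5 / 0 -5 7]. Elementwise product with the kernel and sum: 2·-1 + -2·-1 + -7·2 + -5·2 + 7·1.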